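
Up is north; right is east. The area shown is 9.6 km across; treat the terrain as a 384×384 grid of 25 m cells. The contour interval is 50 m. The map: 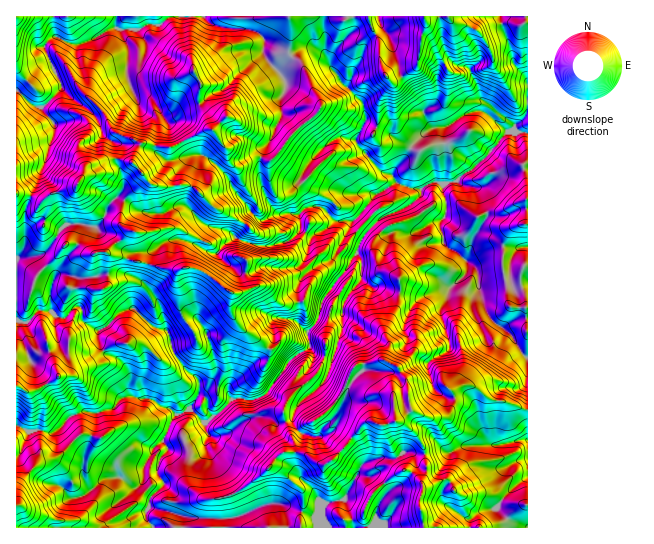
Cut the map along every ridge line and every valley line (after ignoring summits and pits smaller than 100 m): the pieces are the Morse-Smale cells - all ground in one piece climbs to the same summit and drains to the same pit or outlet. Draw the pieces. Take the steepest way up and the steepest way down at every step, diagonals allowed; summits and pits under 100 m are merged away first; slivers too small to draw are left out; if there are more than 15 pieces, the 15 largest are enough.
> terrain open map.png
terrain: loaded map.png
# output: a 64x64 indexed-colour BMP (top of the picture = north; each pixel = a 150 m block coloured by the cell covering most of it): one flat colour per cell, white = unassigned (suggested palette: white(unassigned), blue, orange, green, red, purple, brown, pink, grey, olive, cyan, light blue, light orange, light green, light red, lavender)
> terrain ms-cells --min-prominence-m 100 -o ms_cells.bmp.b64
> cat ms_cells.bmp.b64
<image width="64" height="64" href="data:image/bmp;base64,Qk12CAAAAAAAAHYAAAAoAAAAQAAAAEAAAAABAAQAAAAAAAAIAAATCwAAEwsAABAAAAAAAAAA////ALR3HwAOf/8ALKAsACgn1gC9Z5QAS1aMAMJ34wB/f38AIr28AM++FwDox64AeLv/AIrfmACWmP8A1bDFAFVVVVVVVVVVUiIiIiIiIiIiIiIiIiIt3d3aqqqgAAAAVVVVVVVVVVUiIiIiIiIiIiIiIiIiIi3d3dqqqqAAAABVVVVVVVVVVVIiIiIiIiIiIiIiIiIiLd3d2qqqqqoAAFVVVVVVVVVVUiIiIiIiIiIiIiIiIiIi3d2qqqqqqqAAVVVVVVVVVVVSIiIiIiIiIiIiIiIiIiLd3dqqqqqqqgBVVVVVVVVVVVUiIiIiIiIiIiIiIiIiIt3d2qqqqqqqoFVVVVVVVVVVVSIiIiIiIiIiIiIiIiIt3d3aqqqqqqqqVVVVVVVVVVVVIiIiIiIiIiIiIiIiLd3d3dqqqqqqqqpVVVVVVVVVVVUiIiIiIiIiIiIiIiIiLd3d2qqqqqqqqlVVVVVVVVVVVVIiIiIiIiIiIiIiIiIiIiIrqqqqqqqqVVVVVVVVVVVVUiIiIiIiIiIiIiIiIiIiIiu7u7u7uqpVVVVVVVVVVVVSIiIiIiIiIiIiIiIiIiIiu7u7u7u7u1d3dVVVVVVVVVIiIiIiIiIiIiIiIiIiIiu7u7u7u7u7d3d3VVVVVVVVVSIhIiIiIiIiIiIiIiIiu7u7u7u7u7t3d3d3V3VVVVVVEhEyIiIiIiIiIiIiIiIrIiK7u7u7u3d3d3d3d3VVVRERETMiIiIiIiIiIiIiIiIiIiu7u7sid3d3d3d3d1ERERETMzMzMiIiIiIiIiIiIiIiK7uyIiJ3d3d3d3d3EREREREzMzMzIiIiIiIiIiIiIiIrsiIiInd3d3d3d3cRERERERMzMzMiIiIiIiIiIiIiIiIiIiIid3d3d3d3dxEREREREzMzMzIiIiIiIiIiIiIiIiIiIiJ3d3d3d3dxERERERETMzMzMyIiIiIiIiIiIiIiIiIiInd3d3d3dxERERERERMzMzMzMiIiIiIiIiIiIiIiIiIid3d3d3dxERERERERMzMzMzMzIiIiIiIiIiIiIiIiIih3d3d3dxEREREREREzMzMzMzMyIiIiIiIiIiIiIiIiiHd3d3d3ERERERMxETMzMzMzMyIiIiIiIiIiIiIiIiiId3d3d3EREREREzMTMzMzMzMxEiIiIiIiIiIiIiIiiIgRd3F3EREREREzMzMzMzMzMzERIiIiIiIiIiIiIiiIiBERERcRERERETMzMzMzMzMzMREhEiIiIiIiIiIiKIiIERERERERERERMzMzMzMzMzMxERESIiIiIiIiIiKIiIgRERERERERERMzMzMzMzMzMzEREREiIiIRERIiIoiIiBERERERERERMzMzMzMzMzMzMRERERIRERERERIiiIiIEREREzMRETMzMzMzMzMzMzMzERERERERERERESKIiIgRETMzMzMzMzMzMzMzMRETMTMxERERERERERERKIiIiBETMzMzMzMzMzMzMzMRERERETMxERERERERERGIiIiIEREzMzMzMzMzMzMzMRERERERMzMRERERERERERiIiIgRETMzMzMzMzMzMzMzERERERETMzERERERERERGIiIiBEREzMzMzMzMzMzMzMxERERERMzMREREREREREYiIiIERERMzMzMzMzMzMzMRERERERERMzERERERERERGIiIgRERERERMzMzMzMzERERERERERERERERERERERERiIiBEREREREzMzERMzERERHu7hERERERERERERERERGIiIERERERERMxEREREREREe7hERERERERERERERERGIiIgREREREREREREREREREe7hEREREREREREREREREYiIiBEREREREREREREREREe7uERERERERERERERERERiIiIERERERERERERERERER7u4RERERERERERERERERERiIgRERERERERERERERER7u4RERERERERERERERERERERiBERERERERERERERER7p7hERERERERERERERERERERERERERERERERER7u4R7pmZnxERERERERERERERERERERERERERERERERHu7u7umZmf8REREREREREREREREREREREREREREREWZpme7umZmZn/EREREREREUQRERERERERERERERERZmZmmZme6ZmZmf/xERERERFEREERERERERERERERERFmZmaZmZmZmZmZn/8RERERREREREQRERFEQRERERERFmZmZmmZmZmZmZmf//ERERFEREREREQRFEREERERERFmZmZmZmmZmZmZmZ///xERFEREREREREREREQczBERFmZmZmZmZmaZmZmZn///EREURERERERERERERMzMwRFmZmZmZmZmZmmZmZmZ//EREUREREREREREREREzMzMEWZmZmZmZmZmZmmZmZn/8REURERERERERERERETMzMEWZmZmZmZmZmZmZpmZn/8REURERERERERERERERMzMwWZmZmZmZmZmZmZmaZkP/xEURERERERERERERERAzMwRZmZmZmZmZmZmZmZmkADxERRERERERERERERERADMzBZmZmZmZmZmZmZmZmZgAEERREREREREREREREREAMzMFmBmZmZmZmZmZmZmZmAAREREREREREREREREREQAzMzMAABmZmZmZmZmZmZmYABEREREREREREREREREQADMzMwAAABmZmZmZmZmAAAAAERERERERERERERERERAAMzMzAAAAAZmZmZmZgAAAAAAREREREREREREREREREAA"/>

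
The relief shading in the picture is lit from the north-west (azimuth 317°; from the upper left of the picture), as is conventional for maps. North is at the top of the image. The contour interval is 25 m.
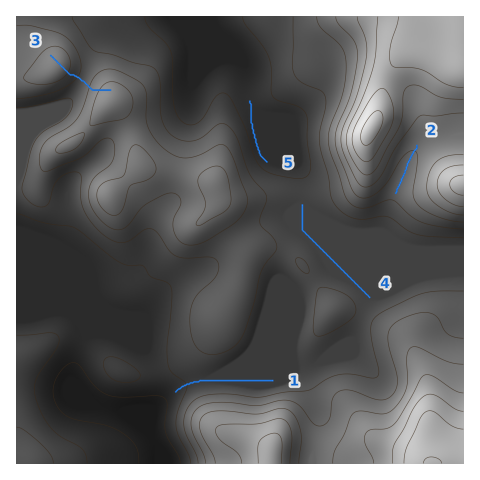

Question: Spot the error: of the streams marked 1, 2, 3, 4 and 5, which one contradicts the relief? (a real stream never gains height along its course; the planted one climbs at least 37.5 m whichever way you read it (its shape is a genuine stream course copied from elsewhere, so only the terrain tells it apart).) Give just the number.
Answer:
3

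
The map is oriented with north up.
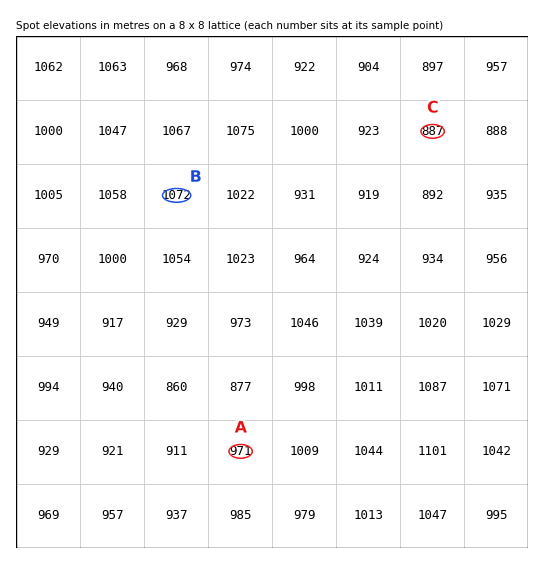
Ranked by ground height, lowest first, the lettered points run C A B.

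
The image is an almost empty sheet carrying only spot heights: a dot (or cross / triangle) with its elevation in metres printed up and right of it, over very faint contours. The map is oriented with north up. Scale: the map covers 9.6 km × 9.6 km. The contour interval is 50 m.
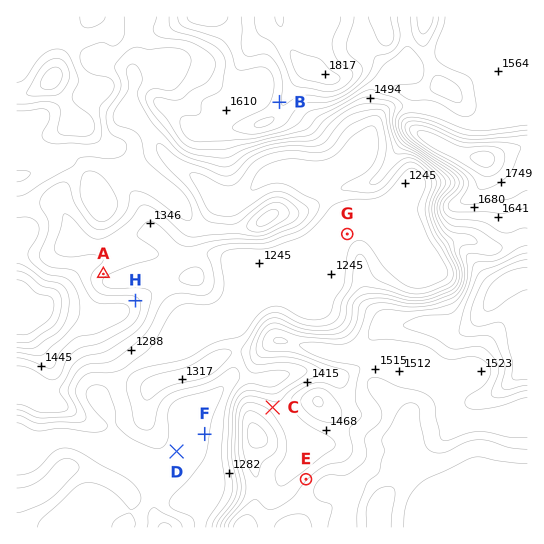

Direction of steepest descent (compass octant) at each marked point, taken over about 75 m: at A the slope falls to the SE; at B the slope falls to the W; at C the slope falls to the NE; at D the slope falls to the SE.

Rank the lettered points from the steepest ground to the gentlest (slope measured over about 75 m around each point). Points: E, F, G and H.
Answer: E H F G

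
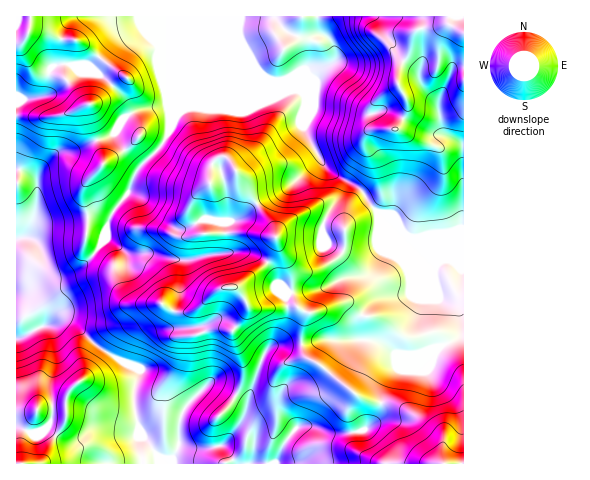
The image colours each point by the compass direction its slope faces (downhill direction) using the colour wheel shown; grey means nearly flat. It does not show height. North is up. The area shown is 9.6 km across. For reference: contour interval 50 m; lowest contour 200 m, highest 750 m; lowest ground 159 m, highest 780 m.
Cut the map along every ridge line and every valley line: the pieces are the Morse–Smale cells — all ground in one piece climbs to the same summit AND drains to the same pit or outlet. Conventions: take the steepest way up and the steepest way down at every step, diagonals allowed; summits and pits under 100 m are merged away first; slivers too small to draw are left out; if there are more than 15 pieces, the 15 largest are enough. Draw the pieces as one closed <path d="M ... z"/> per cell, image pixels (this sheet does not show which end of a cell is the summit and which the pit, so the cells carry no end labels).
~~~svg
<path d="M297 90l-13 2-45 18-49-3-10 5-6 7-12 26-26 27-9 23-18 23-5 23-12 16-12 11-18 8-24-3-14 5-8 1 1 60 22-11 22-8 7 0 10 8 24 22 36 19 2 2-6 19 0 16 4 22 17 25 9 6 9-1 4-7 2-9 0-21 5-12 24-24 7 0 21 11 10 8 0 4 15-47 9-14 6-2 30-1 16-5 41 1-1-24 4-7 9-8 7-4 18-1 9-3 1-15-4-15-16-36-12-14 0 36-9 6-15 1-28-13-3-8 0-11 16-27 6-15-21-16-16-28-5-12 2-29z"/><path d="M463 16l-296 0 0 87 3 22 10-13 10-5 49 3 45-18 13-2 8 7-2 13 1 20 20 36 10 9 24 13 14 19 27 26 11 5 30-4 23 0z"/><path d="M389 222l20 51 0 20-9 3-18 1-7 4-9 8-4 7 1 24-41-1-16 5-30 1-6 2-9 14-12 34-4 21-13 19-11 11 5 3 9 15 229-1 0-228-24-1-30 4-11-5z"/><path d="M166 16l-150 1 1 81 14 1 11-3 6-8 2-19 6-4 12-1 15 3 20 10 19 18 8 13 6 3-12 7-12 17-18 6-23 10-11 0-17 15-6 12 0 23-6 26-5 9-10 3 1 39 7 0 14-5 24 3 22-12 20-23 5-23 18-23 9-23 28-31 6-12 0-12-3-14z"/><path d="M68 320l-7 0-22 8-23 12 0 123 142 1 0-6-16-23-7-22-1-23 6-19-2-2-36-19-24-22z"/><path d="M68 64l-12 1-6 4-2 19-6 8-11 3-15-1 0 70 15 7 5 8 4-14 15-15 5-3 11 0 23-10 18-6 9-13 6-7 9-4-6-3-8-13-19-18-20-10z"/><path d="M211 384l-10 6-17 19-5 12 0 21-2 9-6 8-12-2 0 7 75-1-8-14-5-3 20-23 5-11 0-8z"/><path d="M344 179l-1 11-20 34 0 11 6 11 25 10 11 0 13-7 0-36-10-11-4-9z"/><path d="M18 169l-2 0 1 70 11-4 6-15 3-19-1-21-9-8z"/>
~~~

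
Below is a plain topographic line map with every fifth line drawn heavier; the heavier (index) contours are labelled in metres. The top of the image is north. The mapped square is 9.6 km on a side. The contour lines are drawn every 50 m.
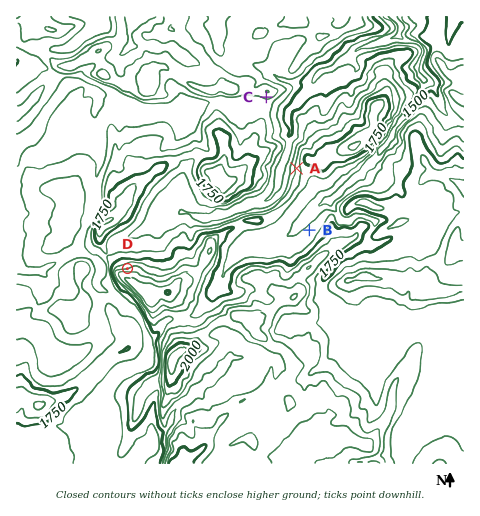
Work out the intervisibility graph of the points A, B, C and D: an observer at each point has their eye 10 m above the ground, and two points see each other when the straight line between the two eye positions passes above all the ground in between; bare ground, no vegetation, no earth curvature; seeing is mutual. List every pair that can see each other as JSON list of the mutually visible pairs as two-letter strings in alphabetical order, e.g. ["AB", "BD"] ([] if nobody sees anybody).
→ ["AC", "AD"]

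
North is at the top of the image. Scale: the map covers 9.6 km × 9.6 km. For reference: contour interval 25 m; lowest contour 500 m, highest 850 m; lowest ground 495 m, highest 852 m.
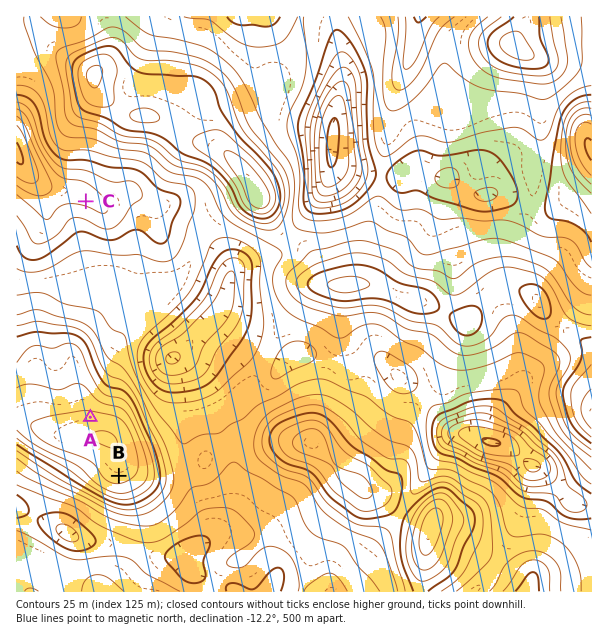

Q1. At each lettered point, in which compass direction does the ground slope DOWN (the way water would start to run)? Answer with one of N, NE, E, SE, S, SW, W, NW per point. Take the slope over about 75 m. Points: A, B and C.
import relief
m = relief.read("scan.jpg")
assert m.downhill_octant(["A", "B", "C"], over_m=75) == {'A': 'N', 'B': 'S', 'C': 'N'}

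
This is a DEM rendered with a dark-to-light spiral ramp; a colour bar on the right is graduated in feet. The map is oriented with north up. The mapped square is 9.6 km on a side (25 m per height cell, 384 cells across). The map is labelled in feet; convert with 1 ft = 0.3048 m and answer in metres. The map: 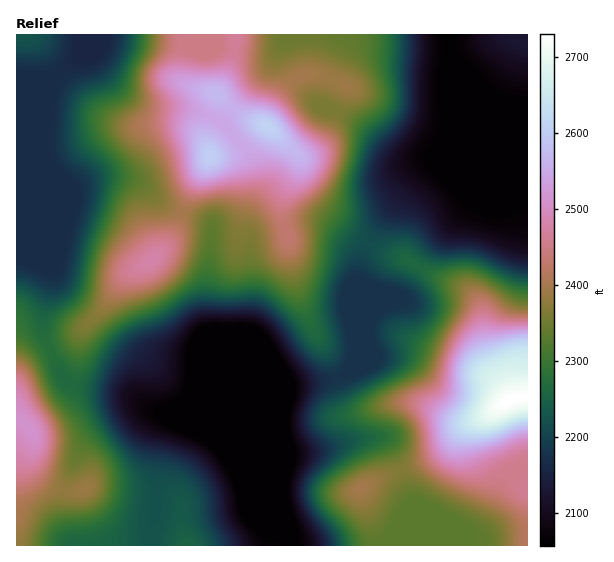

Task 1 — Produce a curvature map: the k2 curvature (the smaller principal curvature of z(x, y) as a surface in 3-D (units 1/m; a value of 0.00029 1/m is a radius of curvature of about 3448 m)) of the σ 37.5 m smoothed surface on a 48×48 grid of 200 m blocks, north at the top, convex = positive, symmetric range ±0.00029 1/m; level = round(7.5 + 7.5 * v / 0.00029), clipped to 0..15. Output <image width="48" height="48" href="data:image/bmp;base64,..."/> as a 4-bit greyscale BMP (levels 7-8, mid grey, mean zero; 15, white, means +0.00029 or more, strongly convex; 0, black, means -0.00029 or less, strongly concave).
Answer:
<image width="48" height="48" href="data:image/bmp;base64,Qk32BAAAAAAAAHYAAAAoAAAAMAAAADAAAAABAAQAAAAAAIAEAAATCwAAEwsAABAAAAAAAAAAAAAAABEREQAiIiIAMzMzAERERABVVVUAZmZmAHd3dwCIiIgAmZmZAKqqqgC7u7sAzMzMAN3d3QDu7u4A////AFVUREVnd2Z5mph2RXYzIiNFd3d3d3ZVeIdURERWd2Z3d3d0FncCNEVmV3d3d3RVZodUVlVFZmZ3ZlVQd3QDZ2d3ZXd3dEVVVWZlaJdUVmZ4h3Yzd3AWqod3dXd0NFVmd2ZmaKuFVmZ4mZcGd3BJu7qYdlU0RWd3iXdkR6uVRWZ4mZcHd3BZqqqYdmVEZ3d2eYhjJYmWRWeImYQHd3A2iZmYdlRGd3ZmZ3iEAnmWRWeImHBnd3ICI1eIdkNYh2VEVViWEWiXRWiIhyN3d3UBABJGZTNZl1MiNFioImeGVWd2UCd3d3IkMhABIiNoh1VCIlm5I2d2VVUwBXd3d3BXh1MgABNpmHiGQninJXdlRUI2d3d3d3BqunZlQyNYqYiZY4eFJXZkRER3d3d3d3BayWZ4dVVWd3iZdIZiFWVURFVFd3h3d3EXiGV4h3h1VFeZhpdQFVVURWeDd3d3d3UDNDNXiIljE0RomKgwNWZURniFV3d3d3ITMyACRmUxN5dmZ5cQNWdkVoiFR3d3d3BERDYgARMza8qIZnUARmdlVnd1R3d3dwJnd0R2ASNEeqqIiFQBaHZURVVVJ3d3dQaJmGN0RlQ0eId4mVQTipdUMzNEB3d3cDeJmVNyeHU0eIdWimYjipdmVERVMAAAAVZ3iBVziHU0Z3dCV4YzaHZ3Z3ZmQzRENGZmZgd1NmQ0RFZSI6dDRVVnZ4d2RGiFNHd2VQd3YzIiI1eFNKhUM0Vnd4h1RHmWNHiHZQd3diJFVmiXRHZUMleIiJmWM2iXRXd3dQZzEUVWeZmWVFQ0MliamZqnMlinRod3hTI1d3ZVeql1VEV3IkiamJmYQUiXRpiIhURWiIdDWIdURHd3IkeIiJmZUTiGRpqYdUVVeahSNFQzRIh3QjeHeJmZYSeGNpqpZFVVaJhjIzM0VXd3YjZ3d3h3YiZ2RneHRWVEV3dlRERFZnd3cjV3d2ZUQyVmRmREV4ZUVVZmVVVWd3d3czR4h2QzIiNWV3UzRodVVVZ3ZmZ3d4d3dTRoh1QzMyJFVodlRFZVV3d3ZXd3d3d3dURWZUQ0Z2NVRHd4ZEM0Z4h2V3d3d3d3VVRERFRGmpZnZFaJl1MjVndlZ3d4d3h1VmVERWVGrLdndlabuoUzRVZXd3d3d3d0Z3ZmZmVFi8hVVWeLqZZERFZnd3d3d3d0Z3Z4h1VWaKczRnZ4iIY0VEVXd3d3d3dzV3d5qFV3d3MTeYdVVVQ0ZURVd3d3d3dzV4h4mFV4hjNHm7hSIzNGh1NFd3d3d3dzR5h3hlZmQzVVi6YQAzRpmWNEd3h3d3dzRoh2QyM0VodDV0EBRGiaqnM0d3d3dnd0VWdkIkZ3eKpiMyEkV4qqqnQzd3dlZnd2VFVTJayod5p0I0Rnd4mph2Qzd3Znd0RFVUVDR7y4ZmVVM1eIh3h2VWVDd2V3d2ZmVVRDNWZUEANFU0eIh2ZWZ3VDdlZ3eIiHZXczNDMzV2NXY0VmZmZniIVEVXeIiImYZHdDRVZ3d3SJdEZVVmd3d3ZEVniIiA=="/>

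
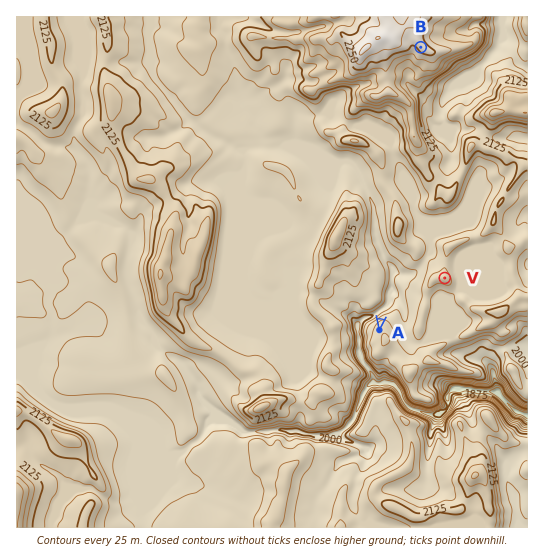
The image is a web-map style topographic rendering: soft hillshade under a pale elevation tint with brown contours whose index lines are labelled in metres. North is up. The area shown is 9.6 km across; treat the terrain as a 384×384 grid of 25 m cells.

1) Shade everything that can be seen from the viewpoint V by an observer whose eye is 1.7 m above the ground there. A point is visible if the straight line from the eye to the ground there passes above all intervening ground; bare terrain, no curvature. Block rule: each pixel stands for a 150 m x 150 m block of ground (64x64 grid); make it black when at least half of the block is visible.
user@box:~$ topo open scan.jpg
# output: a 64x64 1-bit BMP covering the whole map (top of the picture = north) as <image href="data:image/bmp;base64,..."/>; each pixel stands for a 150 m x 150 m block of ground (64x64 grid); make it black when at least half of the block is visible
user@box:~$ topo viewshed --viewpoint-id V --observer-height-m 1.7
<image width="64" height="64" href="data:image/bmp;base64,Qk0+AgAAAAAAAD4AAAAoAAAAQAAAAEAAAAABAAEAAAAAAAACAAATCwAAEwsAAAIAAAAAAAAA////AAAAAADAAAAB/IAAAMAAAAD8gGAAwAAAAPyB/wDgQAAAfod+AOAAAAB/gAgA4AAAAD/AAACAIAAAP4IHgABgAAB/gM/hAGAAAP4Az+AAwAAAfgBA4AHAAAAPAEDhA4AAAAAAQMYPAAAAAAAAzBgAAAABAIHY8AAAAEAAAHDAAAADwEAAIAAAAAPBgAAAAAAAA4MAAAAAAAADgAAAAAAAAAeAgEAAAAAAHwGA5gAAAAA4AYH4AAAAAfABgbgAAAAD4ADDHgAAAAeAAMMfgAAAD4ABx7/gAAAfwAOHn4AAAD/wB8gZ+AAANwAHiBH+AAAmAAO4AP4AAD8AA7gA/gAAMwADvAD8AAAjAAN8BfwAACMAAf3n/AAAEQAB/f/8AAARAAD5+fgAABEAAPnweAAAEAAA8PgwAAAAAABw+DAAAAAAACD4EAAAAAAAAM4YAAAAAAAAxhAAAAAAAADBDAAAAAAAA9EcAAAAAAAH8J4AAAAAAAfgngAAAAAAD/D4AAAAAAA6YOAAAAAAACJAAAAAAAAABgAAAAAAAAAGABAAAAAAAA8APwAAAAAAPwAAAAAAAAAfAAAAAAAACAAAAAAAAAABgAAAAAAAAABgOAAAAAAAADA8AAAAAAAAPH4AAAAAAAAf/4AAAAAABg9gQAAAAAAAAMAAAAAAAAAAQAAAAAAAAAAAAA=="/>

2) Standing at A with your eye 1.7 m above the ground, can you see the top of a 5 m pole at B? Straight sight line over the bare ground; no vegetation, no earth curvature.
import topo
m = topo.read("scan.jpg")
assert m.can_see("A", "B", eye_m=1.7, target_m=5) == True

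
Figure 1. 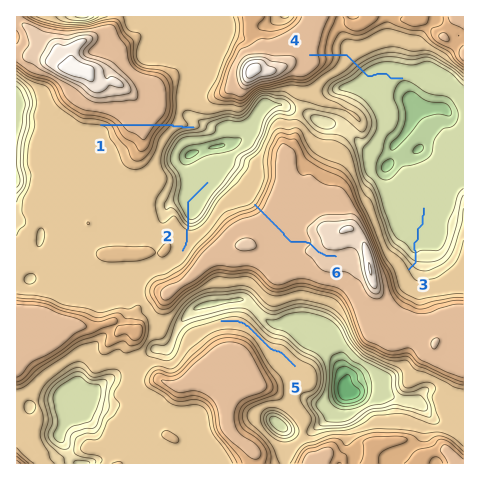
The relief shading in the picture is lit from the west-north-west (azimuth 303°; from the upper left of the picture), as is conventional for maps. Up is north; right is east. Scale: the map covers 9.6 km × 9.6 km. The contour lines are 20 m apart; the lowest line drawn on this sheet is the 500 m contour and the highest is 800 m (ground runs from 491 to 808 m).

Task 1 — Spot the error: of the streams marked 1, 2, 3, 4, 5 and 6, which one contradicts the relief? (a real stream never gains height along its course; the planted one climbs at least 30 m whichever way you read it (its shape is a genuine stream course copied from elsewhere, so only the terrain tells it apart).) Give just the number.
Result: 1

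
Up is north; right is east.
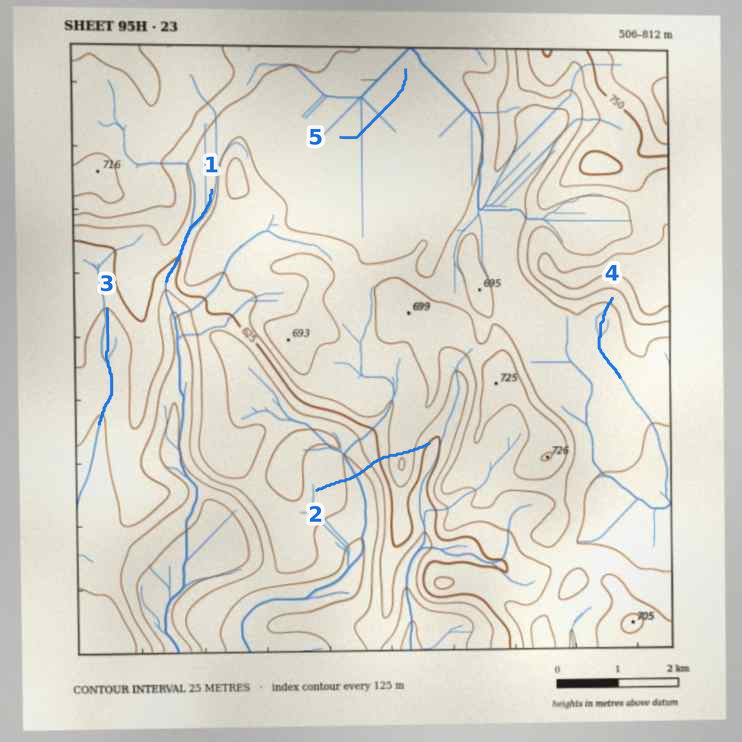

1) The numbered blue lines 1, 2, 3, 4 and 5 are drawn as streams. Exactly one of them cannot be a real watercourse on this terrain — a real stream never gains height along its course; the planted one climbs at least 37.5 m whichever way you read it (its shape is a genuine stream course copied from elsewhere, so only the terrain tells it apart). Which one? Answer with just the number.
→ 2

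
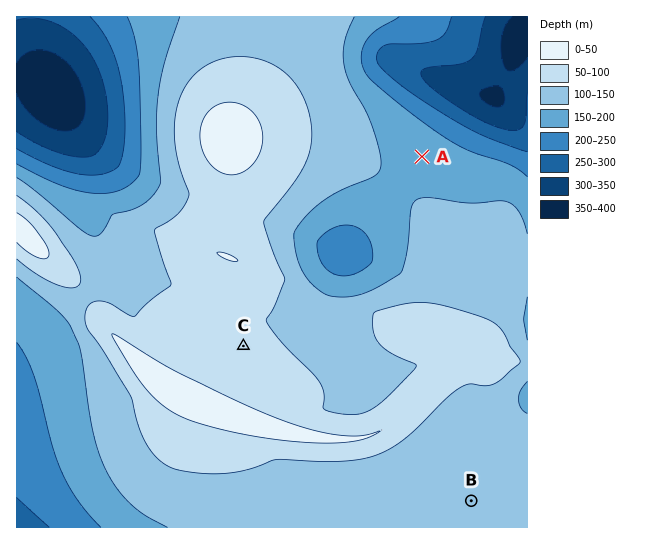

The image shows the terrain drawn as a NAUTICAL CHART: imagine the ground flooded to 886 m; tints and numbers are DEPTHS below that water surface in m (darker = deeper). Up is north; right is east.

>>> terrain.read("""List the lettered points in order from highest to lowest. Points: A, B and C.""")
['C', 'B', 'A']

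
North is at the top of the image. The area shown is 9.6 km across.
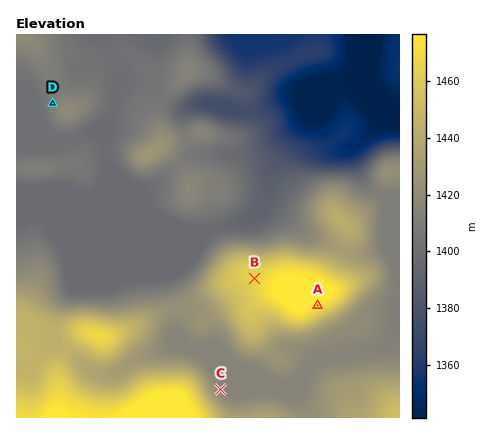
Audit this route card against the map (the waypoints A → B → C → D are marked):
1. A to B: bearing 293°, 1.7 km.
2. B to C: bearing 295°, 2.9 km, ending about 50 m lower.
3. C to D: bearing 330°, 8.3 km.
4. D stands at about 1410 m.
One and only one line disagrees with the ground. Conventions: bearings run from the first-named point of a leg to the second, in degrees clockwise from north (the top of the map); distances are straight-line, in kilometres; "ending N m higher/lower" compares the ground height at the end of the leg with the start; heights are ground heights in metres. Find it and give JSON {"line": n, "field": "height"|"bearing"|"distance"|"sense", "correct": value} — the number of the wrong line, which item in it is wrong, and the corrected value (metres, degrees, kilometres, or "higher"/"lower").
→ {"line": 2, "field": "bearing", "correct": 197}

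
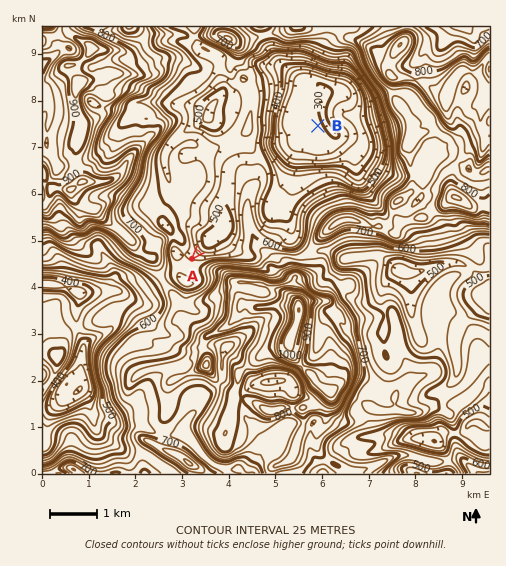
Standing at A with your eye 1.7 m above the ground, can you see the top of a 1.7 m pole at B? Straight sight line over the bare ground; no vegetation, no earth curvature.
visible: false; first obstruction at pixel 231 217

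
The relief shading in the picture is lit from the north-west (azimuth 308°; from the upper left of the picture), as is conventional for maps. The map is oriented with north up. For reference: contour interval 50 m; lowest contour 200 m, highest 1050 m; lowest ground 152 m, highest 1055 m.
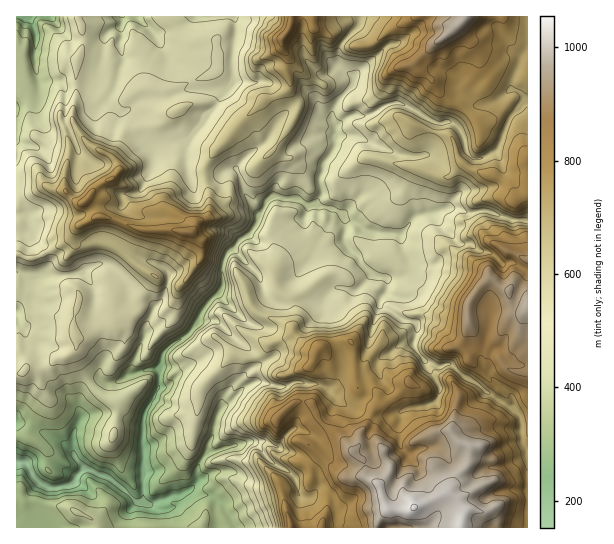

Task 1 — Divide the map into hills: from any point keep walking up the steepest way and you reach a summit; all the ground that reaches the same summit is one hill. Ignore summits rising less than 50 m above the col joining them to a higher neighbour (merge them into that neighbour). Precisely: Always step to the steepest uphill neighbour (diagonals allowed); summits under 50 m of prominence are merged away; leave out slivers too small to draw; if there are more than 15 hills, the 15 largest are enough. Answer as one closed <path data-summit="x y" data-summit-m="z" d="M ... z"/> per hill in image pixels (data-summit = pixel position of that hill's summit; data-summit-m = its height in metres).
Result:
<path data-summit="414 507" data-summit-m="1055" d="M339 67l-18 12-5 12 2 14-4-4-11 0-10 4-16 17-9 17-22 17-9 10-1 3 8 24 15 21 0 5-7 12-11 8-14 15-4 9 0 23-4 7 4 6 14 13 22-12 6-7 6 8 12 4 15-5 24 1 3-2-1 3 8 13 4 24 8 16-3 19-4 8-10 7-9-5-25-1-4 2-5-18-9-10-4 0-20 12 4-4-3-12-38-33-15 0-12 15-20 13-6 9 0 8-3 4-12 0-12 4-2-7 12-27 4-18-19-16-1-19-4-7-18-15-12 1-12 8-7 2-34 1 8-13-1-8-12-16-9-22-2-2-9 0 1 313 32 0-4-8-8-3-2-10 0-13 4-9 12 3 18-3 6-4 8-13 26 9 26 24 11 3 7 0 21-9 7 0 9-6 9 6 14 1 10 7 2 7 6 5 24-16 27-10 16 2 3 6 9 0 8-8 4 0 8 4 5 8 2 9 1 18 190-1 0-78-5-6-2-5-1-21-7-9-27-16-12-11-9-4-15-13-12 3-11-4-8-9-6-11 4-18-4-4-12-2-21-14 0-6 7-8 1-10-3-3 9 1 8-3 7-11 0-7-5-8-4-15-33-4-20-11-12-11-19-4 5-10-1-18 3-4 1-11 11-15 1-20-4-6 0-8 4-10 16-17 3-7-1-3z"/><path data-summit="189 231" data-summit-m="883" d="M121 25l-10 4-6 6-6 36-3 7-6 6-24 3-7-6-20-1 0 13-23 12 0 109 11 3 9 22 12 16 1 8-8 13 34-1 7-2 12-8 12-1 18 15 4 7 1 19 19 16-4 18-12 27 1 7 4 0 9-4 12 0 7-19 22-15 9-10 9-19 16-16 2-27 4-9 14-15 11-8 7-12 0-5-15-21-5-20-4-5-5 0-9 5-30 3-4-9 0-21-2-5-34 3-7-6-6-21-8-6-11 0-11-10 0-6 8-12 7-21 0-8-3-5z"/><path data-summit="465 17" data-summit-m="992" d="M527 16l-166 0-4 11-16 16-4 11 0 11 17 11 1 3-3 7-12 12-7 11-1 12 4 6 0 8 19 1 43 19 24 1 4-1 5-6 5-26 13-2 11 9 5 19 6 8 10 2 13-7 7-11 8-23 19-19z"/><path data-summit="527 307" data-summit-m="987" d="M458 208l-12 0-12 5-9 0-13 6-12 16 4 15 5 8-1 11-6 7-15 3 0 12-6 6-1 8 21 14 12 2 4 4-4 18 6 11 8 9 11 4 12-3 15 13 9 4 12 11 27 16 7 9 1 21 2 5 4 5 1-227-17-1-24-9-18 2z"/><path data-summit="527 158" data-summit-m="842" d="M527 100l-18 18-12 31-16 10-7 0-6-5-8-24-11-9-13 2-5 26-5 6-4 1-24-1-43-19-18 0-2 2 0 9-11 15-1 11-3 4 1 18-5 10 19 4 12 11 20 11 28 4 6 0 13-18 11-4 9 0 12-5 12 0 11 5 18-2 24 9 16 0z"/><path data-summit="283 37" data-summit-m="887" d="M359 16l-125 0 2 18-4 19 0 30-9 10-7 13-31 36 3 31 6 3 11-3 16 0 9-5 7 0 9-12 22-17 9-17 16-17 10-4 11 0 3 3 0-17 6-10 16-11 0-17 2-6 16-16 3-5z"/><path data-summit="321 347" data-summit-m="849" d="M265 293l-6 7-21 12-20-19-13 13-6 13 18 2 26 23 10 11 2 10-2 3 18-11 4 0 9 10 5 18 4-2 25 1 9 5 7-4 9-15 1-15-8-16-4-24-8-14-26-1-15 5-12-4z"/><path data-summit="77 513" data-summit-m="406" d="M86 468l-3 1-8 12-6 4-18 3-12-3-4 9 1 19 1 4 6 2 7 9 186-1-13-24-10-7-14-1-9-6-9 6-7 0-21 9-15-1-29-26z"/><path data-summit="290 527" data-summit-m="878" d="M322 489l-4 0-8 8-9 0-3-6-16-2-21 7-32 19 8 13 100 0 0-18-2-9-5-8z"/>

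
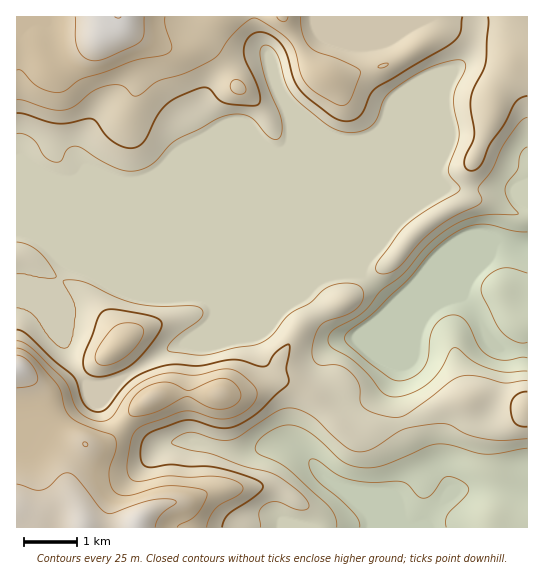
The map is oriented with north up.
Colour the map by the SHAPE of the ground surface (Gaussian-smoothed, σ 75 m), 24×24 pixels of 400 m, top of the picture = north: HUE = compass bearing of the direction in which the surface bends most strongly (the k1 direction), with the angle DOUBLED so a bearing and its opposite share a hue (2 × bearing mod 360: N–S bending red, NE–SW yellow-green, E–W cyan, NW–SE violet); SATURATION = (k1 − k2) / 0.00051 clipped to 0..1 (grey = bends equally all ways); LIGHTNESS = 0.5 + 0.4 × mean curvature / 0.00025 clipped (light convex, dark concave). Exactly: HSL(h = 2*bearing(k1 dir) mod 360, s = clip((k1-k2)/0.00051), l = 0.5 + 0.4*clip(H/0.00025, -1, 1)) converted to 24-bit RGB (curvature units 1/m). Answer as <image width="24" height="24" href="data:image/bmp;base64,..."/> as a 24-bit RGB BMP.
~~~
<image width="24" height="24" href="data:image/bmp;base64,Qk32BgAAAAAAADYAAAAoAAAAGAAAABgAAAABABgAAAAAAMAGAAATCwAAEwsAAAAAAAAAAAAAd4+WbWaQaKudj8SsHlPf4sbq5FWpkTg3wM1LUk8zTH0veIBBZi43aM81j+HBbUvCd1OOf3+AiXFzZYOHbX+ei4ikqpeecHqhh3qfhGCcgLiEjKZtLYZbL5qN3aDm2Mz24q751ZX7pqv0PU3ked73v/jzpSaTdiRAgXhUfHpcjIBudJF0V3dnd4lSp5lTfXZfgWhlbWyBsaZyn3RMfaRHD2U2M4I6n6BWl1aoicjdrV3jsmTkzJVlchwkUw4nmUgllKFAS44/QZBCeohkfVd1jpRogqRnZ4NqfHtxa31xn15nxLOVwaKRP4VHETMXc4MnbmohZkcCXF0HVmQcg1MraiA/fDRmps6xoqzGmIK0oZxjU2U/ZV8/nJlCn4AxZmIjfX99cImDb+DEmbzw/03R7AYdSUkaMUkRNyAOtZsWibkkLmAmXFo6bztwe821i8q0jYOlkXqytnm+hV63bIS9hqfJpHjb2pXefYFmhLJnLvo2JwwWegaM/8zs4MLsVkbWR0TbzOTkucTaVXvGN06IWbK6cs6edYttYK6LWm3Hp3LayYTZnnWzaKlrNlqE2rvWSbtEo/TNsjXcWxVLAUIgMves+dD7tqX/gZD/4drxvbror1jtclvSdMPMhWKigrKAcdWyMV13S1R2tWWsxZ3Mt7DaWJXxn87d0vn4N5DpVQBS/0a41eg6ADMFEF4Ay5VCM3WIxpN22E2HqC2RuZxvUY9qVpS9w+nbqSWgaCk8M1c6Zm9HqtNZS8lQczc/ipEr/7VONAMbJBxOW4XA99Tm6a7gEXU4JUcMXmMhQWATg38dPS2S55CkvcFYFYwQWE4Mbic/gH19W2Z/VYuTvt6LgGA6WCAknpQpyksUfEJqTF18Q5R1iNKI4dDv2Z/8hljcSaekdYCCf4B9VXxjLbRm8q/F5gZadoMLA04VcIF3c3uBQ6eXyMGMjDGBmlaYmbeyiWlXgH1/Xl2AUM6IRdksaU4SeEYXpk0xuE55fXKEgIB/f4B/T4VcbZIy04ft8dT3fmDzDFQzb4F2X4VlkJNKjjyHibF8bJZ0gH1lbpF0Z6epn6dHfVNGgHt3gH9/f4B+gH9+gH9/gIB/gIB/f4B/coF5NZA3tpAy+SWR6lRRAFEncoF9fn+AQHidwbGugXajhrTHV2qvfmhngHx7gH9/gIB/gIB/gIB/gIB/gIB/gIB/gIB/gIB/f4B/f4B/gIB9UG2X/Mrn8VxdBTomeYB7aoJ2ZZtFipBqmGJKg2VvgH9/gIB/f4CAgIB/gIB/gIB/gIB/gIB/f4B/gIB/gH9/gH9/gH9/gH9/eoB+LpOJ/8zf4BSnAzAIWXM4gGQ0elsZgH9/gH9/f4B/gIB/gIB/gIB/gIB/gIB/gIB/gIB/gIB/gH9/gH9/gH9/gH9/f3+Af3+AaoJ4J6tI/8z275D/EJqyHuLGl7zjgH9/gH9/gIB/f4B/gH9/gIB/f4B/f4B/gIB/gIB/gH9/gH9/gH9/gH9/gH9/f3+Af3+Af4B/doB3PYE82jxo7n3qWaLEY1N7gHx9hXBocY1sf3FuhFxLh5BEU4ZUfoB/f4B/gH9/gH9/gH9/gH9/gH9/gIB/f3+Af3+Af3+Af4B/dG6DyiWz6+NzN4hiUnaHe2V+mpl4hGthgEpml3FvpbKKV599UHtmfIB7f4B/gH9/gXd2e4Ztf3+AgH9/gIB+f4B/f4B/gIB/d32AJFSW+drSqohNNl5jYFBBlnw2b4FBUHuJopOlrLmXcnaRX1uOXo5SXX9Zf3Juqjw0R8qYgHh+fCQjoJkVJpUrc4J/f3+Af3+ALDNh3adZ46SMKEJmVkt5oaeAfbd9LI2FapyFvZyDinFqV29mjV58th84cW8Tav+RXiqZXQwmxo5AxubHZLanOml4f4B/fn6ARTGHqLOS48WwYCuWUlfCoLK4t5qifElvL287r65jpGZ4hWZoSHR1R0rQ1/TxNJbnPQBEzHCfrePCnciXsT9kJWIWMXY4e4B9MGGSsJOjz5KFrkm0VWOdkaqivUigx2iDWZVmQn0+jHFao4WZaYmZJb1xpuRZZhZvLgZU0/XVwODlnHTQuWrr98b6G89HFlsSH1YrTH0/wnpop4WdYoCbbmeRi0Wizq25xZHGc6K4YMDQdom5qIG6rapnlqM1KAsfG4oPf/9+dFItdUo0a3pGYp06+LDzyJntQIvEJ4WOkq58o5qGb4Vya1t7WVd9t66DrYmWpceZUmyAaF9tjlx1uYiOwVzOUADezP/ZH6aBfWR9gH9/f4B/eYB6UIVHv3FMsGihP1CDkJ9gn6Bm"/>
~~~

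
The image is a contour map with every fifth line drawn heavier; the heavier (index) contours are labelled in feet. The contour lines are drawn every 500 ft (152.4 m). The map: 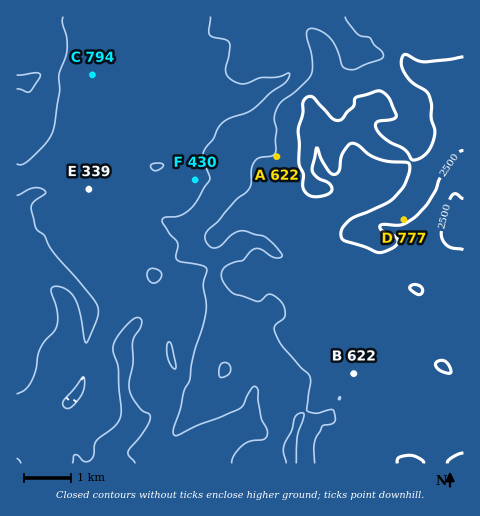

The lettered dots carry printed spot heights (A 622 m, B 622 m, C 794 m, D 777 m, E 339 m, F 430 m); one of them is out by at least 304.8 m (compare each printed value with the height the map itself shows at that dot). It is C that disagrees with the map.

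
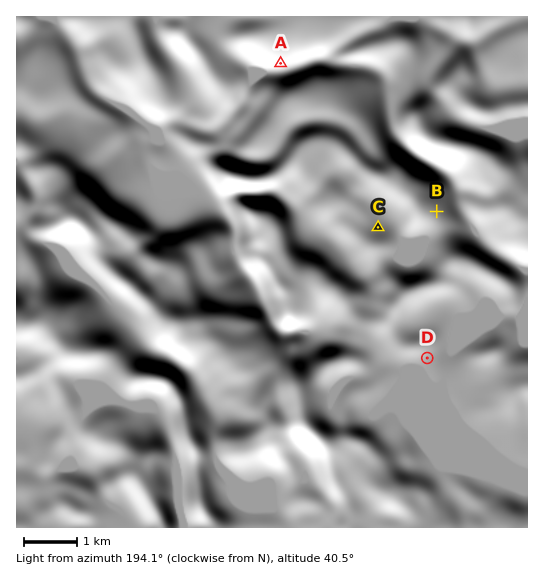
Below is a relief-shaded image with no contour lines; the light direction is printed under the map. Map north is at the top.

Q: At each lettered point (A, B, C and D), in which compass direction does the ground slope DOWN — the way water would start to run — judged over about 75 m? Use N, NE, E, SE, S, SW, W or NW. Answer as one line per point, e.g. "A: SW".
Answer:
A: S
B: E
C: N
D: S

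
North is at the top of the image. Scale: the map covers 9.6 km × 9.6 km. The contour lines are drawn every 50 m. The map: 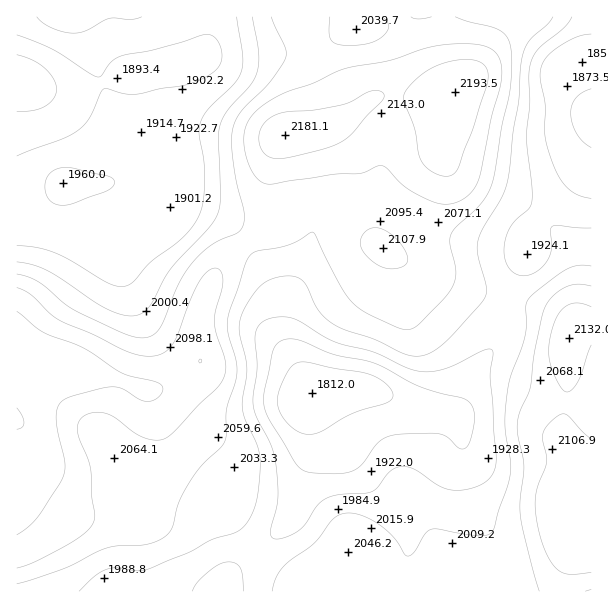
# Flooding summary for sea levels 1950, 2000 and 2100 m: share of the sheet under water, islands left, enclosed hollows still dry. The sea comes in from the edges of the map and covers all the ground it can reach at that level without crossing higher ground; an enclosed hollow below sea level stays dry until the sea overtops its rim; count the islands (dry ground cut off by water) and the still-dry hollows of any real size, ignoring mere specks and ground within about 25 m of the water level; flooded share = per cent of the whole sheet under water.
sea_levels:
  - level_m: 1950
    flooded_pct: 18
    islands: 0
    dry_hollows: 1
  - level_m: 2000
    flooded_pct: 43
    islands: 0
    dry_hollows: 0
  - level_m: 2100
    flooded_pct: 79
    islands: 1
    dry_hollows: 0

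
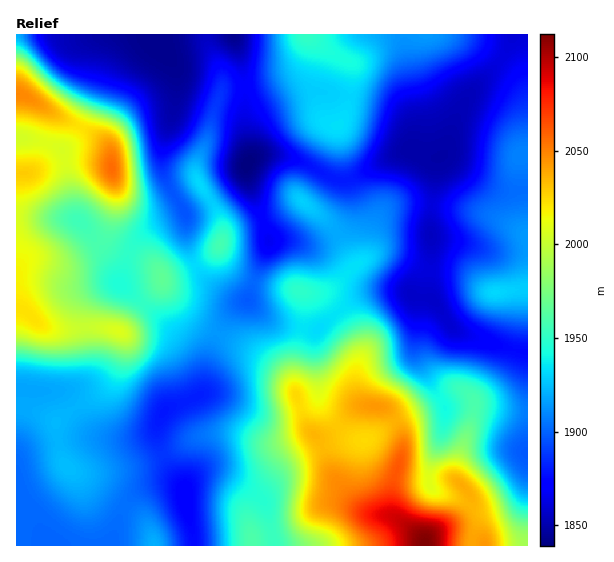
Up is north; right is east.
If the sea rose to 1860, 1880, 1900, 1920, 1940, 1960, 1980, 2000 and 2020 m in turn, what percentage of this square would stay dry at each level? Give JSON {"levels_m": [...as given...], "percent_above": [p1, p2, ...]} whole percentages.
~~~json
{"levels_m": [1860, 1880, 1900, 1920, 1940, 1960, 1980, 2000, 2020], "percent_above": [91, 81, 68, 48, 35, 26, 21, 17, 11]}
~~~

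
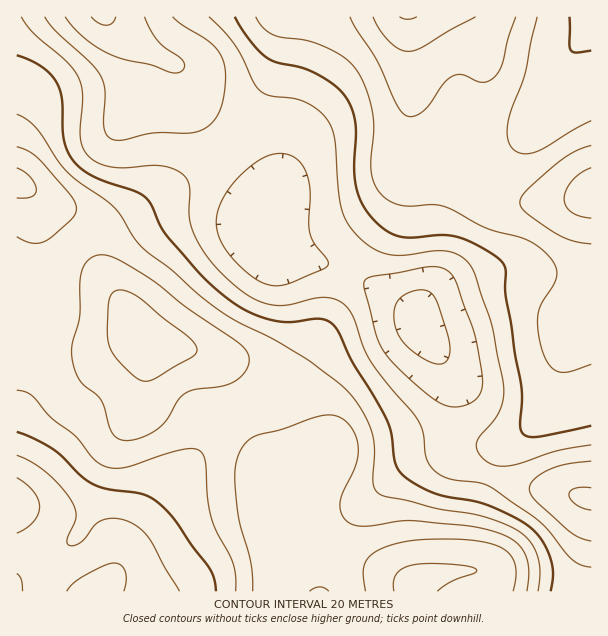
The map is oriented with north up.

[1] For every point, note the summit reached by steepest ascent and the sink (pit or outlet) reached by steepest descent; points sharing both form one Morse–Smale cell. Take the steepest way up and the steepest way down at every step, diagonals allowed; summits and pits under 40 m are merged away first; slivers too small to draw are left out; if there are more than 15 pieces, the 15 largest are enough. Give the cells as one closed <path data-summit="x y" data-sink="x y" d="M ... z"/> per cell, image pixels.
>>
<path data-summit="143 342" data-sink="104 17" d="M107 16l-91 1 1 307 18-2 45 18 16 2 24-5 15 0 14 9 31 2 24 6 12 6 10 9 18 35 4 2 40-20 19-17 9-13 13-13 13-7 50-14 26-1-2-4-14-13-37-24-24-12-14-4-43-8-14-8-12-17 0-7 8-26 0-9-10-24-63-63-11-18-6-18-47-29z"/><path data-summit="408 17" data-sink="104 17" d="M591 16l-483 1 21 20 44 25 3 4 6 18 11 18 63 63 10 24 0 9-8 26 0 7 12 17 14 8 43 8 14 4 24 12 33 21 10 7 9 11 4-14 15-27 3-12 0-60 3-9 7-9 12-8 55-36 20-21 17-28 13-36 24-30z"/><path data-summit="414 582" data-sink="104 17" d="M416 320l-14 0-25 5-27 7-17 8-17 16-9 13-13 13-13 9-35 16 14 39 8 13 8 9 12 6 9 0 9-6-12 14-6 16-5 29 0 18-11 46 319 1 1-92-22-7-57-9-48-16-14-9-3-9 2-28 2-14-1-30-11-22z"/><path data-summit="591 194" data-sink="104 17" d="M591 26l-25 33-13 36-17 28-20 21-55 36-12 8-7 9-3 9 0 60-3 12-18 34 0 11 22 33 12 28 0 24-4 29 0 13 3 9 14 9 48 16 42 6 33 9 4-1z"/><path data-summit="143 342" data-sink="17 504" d="M35 322l-15 0-4 2 0 194 32 52 17 18 7 4 24 0 19-20 15-35 28-40 35-36 21-33 10-10 22-13-20-36-10-9-12-6-24-6-31-2-14-9-15 0-24 5-16-2z"/><path data-summit="414 582" data-sink="17 504" d="M245 406l-21 12-10 10-21 33-35 36-28 40-15 35-17 20 174-1 11-46 0-18 5-29 6-16 7-9-17-1-16-13z"/><path data-summit="414 582" data-sink="17 504" d="M17 518l-1 73 55 1-23-22z"/>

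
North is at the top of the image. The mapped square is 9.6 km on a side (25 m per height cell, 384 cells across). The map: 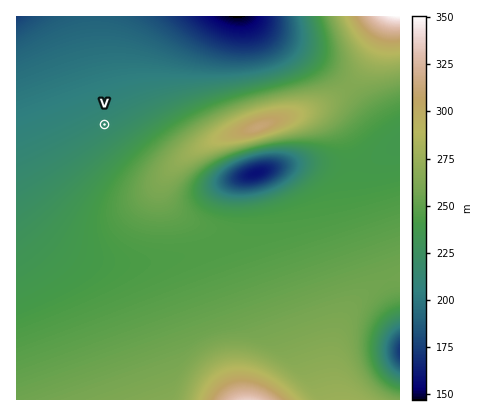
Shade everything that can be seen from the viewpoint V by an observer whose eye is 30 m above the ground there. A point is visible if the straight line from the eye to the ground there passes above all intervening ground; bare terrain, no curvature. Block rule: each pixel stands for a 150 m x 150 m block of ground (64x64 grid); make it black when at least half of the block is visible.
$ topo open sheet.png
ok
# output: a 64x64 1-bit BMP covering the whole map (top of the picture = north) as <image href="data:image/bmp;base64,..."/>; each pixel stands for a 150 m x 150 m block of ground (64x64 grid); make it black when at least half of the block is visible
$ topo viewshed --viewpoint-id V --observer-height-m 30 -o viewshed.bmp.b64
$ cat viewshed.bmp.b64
<image width="64" height="64" href="data:image/bmp;base64,Qk0+AgAAAAAAAD4AAAAoAAAAQAAAAEAAAAABAAEAAAAAAAACAAATCwAAEwsAAAIAAAAAAAAA////AAAAAAD///////gAAP//////8AAA///////gAAD//////8AAAP///+//AAAA////w/wAAAD///+AAAAAAP///wAAAAAA////AAAAAAD///4AAAAAAP///AAAAAAA///4AAAAAAD///gAAAAAAP//8AAAAAAA///gAAAAAAD//8AAAAAAAP//wAAAAAAA//+AAAAAAAD//wAAAAAAAP//AAAAAAAA//4AAAAAAAD//gAAAAAAAP/8AAAAAAAA//wAAAAAAAD//AAAAAAAAP/8AAAAAAAA//wAAAAAAAD//AAAAAAAAP/8AAAAAAAA//wAAAAAAAD//gAAAAAAAP//AAAAAAAA///AAAAAAAD//+AAAAAAAP//+AAAAAAA///8AAAAAAD///4AAAAAAP///wAAAAAA////gAAAAAD////AAAAAAP////AAAAAA/////AAAAAD/////AAAAAP/////AAAAA//////wAAAD//////gAAAP//////AAAA//////+AAAD//////8AAAP//////4AAA///////gAAD///////gAAP///////+AA/////gD//8D////4AD//+P////AAH//8////4AAf//7////gAB///v///8AAH///////gAAf//////+AAB///3///4AAP///P///AAA///8f//8AAH///w=="/>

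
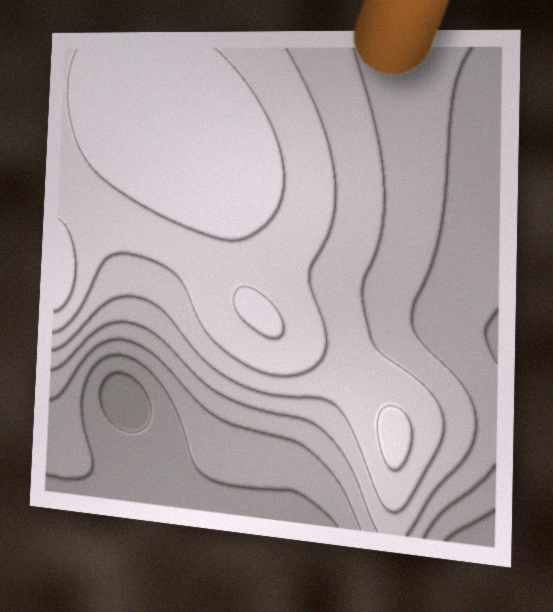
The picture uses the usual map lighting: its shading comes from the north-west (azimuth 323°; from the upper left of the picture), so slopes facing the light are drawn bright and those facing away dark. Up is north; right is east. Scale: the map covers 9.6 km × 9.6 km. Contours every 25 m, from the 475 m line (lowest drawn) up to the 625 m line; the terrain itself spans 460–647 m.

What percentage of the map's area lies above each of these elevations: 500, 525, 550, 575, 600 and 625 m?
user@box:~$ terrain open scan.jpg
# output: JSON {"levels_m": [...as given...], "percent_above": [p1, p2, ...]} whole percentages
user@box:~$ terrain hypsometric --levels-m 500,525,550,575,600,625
{"levels_m": [500, 525, 550, 575, 600, 625], "percent_above": [91, 82, 69, 53, 37, 18]}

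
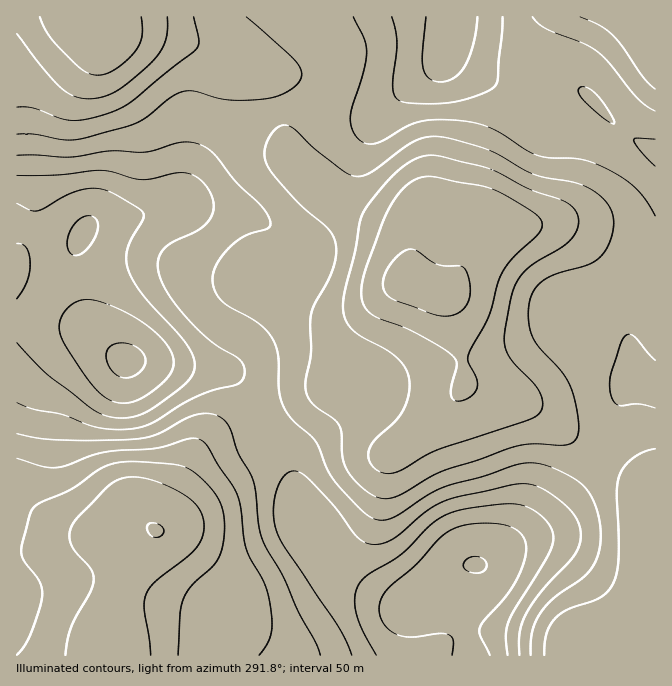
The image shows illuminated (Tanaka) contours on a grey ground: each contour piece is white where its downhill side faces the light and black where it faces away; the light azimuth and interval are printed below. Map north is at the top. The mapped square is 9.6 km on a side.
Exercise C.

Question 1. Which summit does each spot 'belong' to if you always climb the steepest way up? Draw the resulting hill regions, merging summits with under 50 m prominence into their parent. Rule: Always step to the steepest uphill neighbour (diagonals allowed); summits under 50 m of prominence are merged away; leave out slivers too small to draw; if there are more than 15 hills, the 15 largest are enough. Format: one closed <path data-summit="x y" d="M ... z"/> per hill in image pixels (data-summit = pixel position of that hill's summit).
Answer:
<path data-summit="407 283" d="M447 51l-4 9-15 14-18 12-33 28-35 2-32-7-28 0-17 5-23 12-15 10-19 19-9 12-13 26-11 11-37 12-38 5-12 5-10 16-4 13 5 40 9 28 5 9 19 19 15 10 20 0 42 7 13 0 22 3 10 5 12 16 22 46 18 24 8 21 0 7 9 28 16 27 18 21 23 18 30 17 14 3 13-5 37-26 18-9 13-1 62-42 41-46 16-25 9-18 6-29 5-11 15-11 10-1-10-10-8-20-2-32 9-20 18-21 0-125-34-21-37-38-6-4-10 0-25 9-14 0-26-10-36-19-14-10z"/><path data-summit="155 530" d="M42 319l-26 1 1 336 456-1-9-38 0-33 7-17-4-1-13 7-37 26-13 5-14-3-13-7-29-18-24-24-18-27-8-22-9-35-10-16-11-14-22-46-12-16-10-5-22-3-13 0-42-7-20 0-49-33-14-5z"/><path data-summit="88 17" d="M452 16l-435 0-1 302 26 1 28 5 12 5 20 14-14-20-9-28-5-28 0-12 4-13 10-16 12-5 38-5 37-12 11-11 17-31 19-21 20-15 23-12 17-5 28 0 32 7 30 0 8-3 30-27 18-12 15-14 8-23z"/><path data-summit="655 493" d="M649 381l-10 0-15 11-5 11-6 29-9 18-16 25-29 33-19 18-55 37-10 1-6 4-5 16 0 33 5 28 5 11 182-1 0-270z"/><path data-summit="634 17" d="M655 16l-201 0-6 36 12 12 24 14 46 20 14 0 25-9 10 0 6 4 37 38 33 20z"/>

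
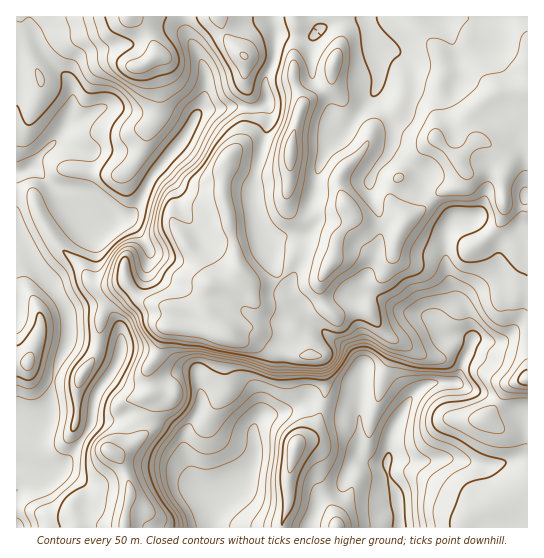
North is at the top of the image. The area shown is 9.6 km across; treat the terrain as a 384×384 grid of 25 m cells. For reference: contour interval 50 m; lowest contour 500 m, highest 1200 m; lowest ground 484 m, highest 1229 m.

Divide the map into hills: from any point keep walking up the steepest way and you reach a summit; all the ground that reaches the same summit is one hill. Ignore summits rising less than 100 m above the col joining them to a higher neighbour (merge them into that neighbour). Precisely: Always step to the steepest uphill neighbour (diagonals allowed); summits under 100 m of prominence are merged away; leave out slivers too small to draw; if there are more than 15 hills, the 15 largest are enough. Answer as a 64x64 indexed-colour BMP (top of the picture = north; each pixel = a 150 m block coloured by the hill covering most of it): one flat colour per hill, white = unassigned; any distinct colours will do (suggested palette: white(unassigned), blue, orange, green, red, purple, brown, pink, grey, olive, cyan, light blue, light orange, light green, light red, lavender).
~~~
<image width="64" height="64" href="data:image/bmp;base64,Qk12CAAAAAAAAHYAAAAoAAAAQAAAAEAAAAABAAQAAAAAAAAIAAATCwAAEwsAABAAAAAAAAAA////ALR3HwAOf/8ALKAsACgn1gC9Z5QAS1aMAMJ34wB/f38AIr28AM++FwDox64AeLv/AIrfmACWmP8A1bDFABERERERERERERERERMzMzMzMzEREREREREREREREREREREREREREREREREREzMzMzMzMRERERERERERERERERERERERERERERERERETMzMzMzMxERERERERERERERERERERERERERERERERERMzMzMzMzMRERERERERERERERERERERERERERERERERETMzMzMzMzMRERERERERERERERERERERERERERERERERETMzMzMzMzEREREREREREREREREREREREREREREREREREzMzMzMzMRERERERERERERERERERERERERERERERERETMzMzMzMzEREREREREREREREREREREREREREREREREREzMzMzMzMxERERERERERERERERERERERERERERERERETMzMzMzMzERERERERERERERERERERERERERERERERERMzMzMzMzMREREREREREREREREREREREREREREREREREzMzMzMzMxERERERERERERERERERERERERERERERERETMzMzMzMzERERERERERERERVVERERERERERERERERERMzMzMzMzMRERERERERERERFVVREREREREREREREREREREzMzMzMxERERERERERERFlVVERERERERERERERERERERETERERERERERERERERZmVVUREREREREREREREREREREREREREREREREREREWZmZVVVERERERERERERERERERERERERERERERERERZmZmZlVVURERERERERERERERERERERERERERERERERZmZmZmVVVRERERERERERERERERERERERERERERERERFmZmZmZVVVERERERERERERERERERERERERERERERERERZmZmZlVVVRERERERERERERERERERERERERERERERERFmZmZmVVVVERERERERERERERERERERERERERERERERERZmZmZVVVURERERERERERERERERERERERERERERERERFhEWZlVVVVERERERERERERERERERERERERERERERERERERERVVVVURERERERERERERERERERERERERERERERERERERFVVVUREREREREREREREREREREREREREREREREREREREVVVVRERERERERERERERERERERERERERERERERERERERVVVVERERERERERERERERERERERERERERERERERERERFVVVEREREREREREREREREREREREREREREREREREREREVVVERERERERERERERERERERERERERERERERERERERERVVERERERERERERERERERERERERERERERERERERERERFVUREREREREREREREREREREREREREREREREREREREREVURERERERERERERERERERERERERERERERERERERERERUREREREREREREREREREREREREREREREREREREREREREREREREREREREREREREREREREREREREREREREREREREREREREREREREREREREREREREREREREREREREREREREREREREREREREREREREREREREREREREREREREREREREREREREREiEREREREREREREREREREREREREREREREREREREREREiIiIhEREREREREREREREREREREREREREREREREREREiIiIiERERERERERERERERERERERERERERERERERERERIiIiIhEREREREREREREREREREREREREREREREREREREiIiIiERERERERERERERERERERERERERERERERERERESIiIiIhEREREREREREREREREREREREREREREREREREREiIiIiERERERERERERERERERERERERERERERERERERESIiIiIhERERERERERERERERERERERERERERERERERERIiIiIiIRERERERERERERERERERERERERERERERERESIiIiIiIiEREREREREREREREREREREREREREREREREiIiIiIiIiIhERERERERERERERERERERERERERERERERIiIiIiIiIiEREREREREREREREREREREREREREREREREiIiIiIiIiIhERERERERERERERERERERERERERERERERIiIiIiIiIiIREREREREREREREREREREREREREREREREiIiIiIiIiIkRBERERERERERERERERERERERERERERESIiIiIiIiIiRERERBERERERERERERERERERERERERERIiIiIiIiIiIkREREEREREREREREREREREREREREREREiIiIiIiIiIiREREQREREREREREREREREREREREREREiIiIiIiIiIiJERERBEREREREREREREREREREREREREiIiIiIiIiIiJEREREQREREREREREREREREREREREREiIiIiIiIiIiIkRERERBEREREREREREREREREREREREiIiIiIiIiIiIiREREREERERERERERERERERERERERESIiIiIiIiIiIiREREREQRERERERERERERERERERERESIiIiIiIiIiIiJERERERBERERERERERERERERERERERIiIiIiIiIiIiJEREREREEREREREREREREREREREREREiIiIiIiIiIiIkREREREQRERERERERERERERERERER"/>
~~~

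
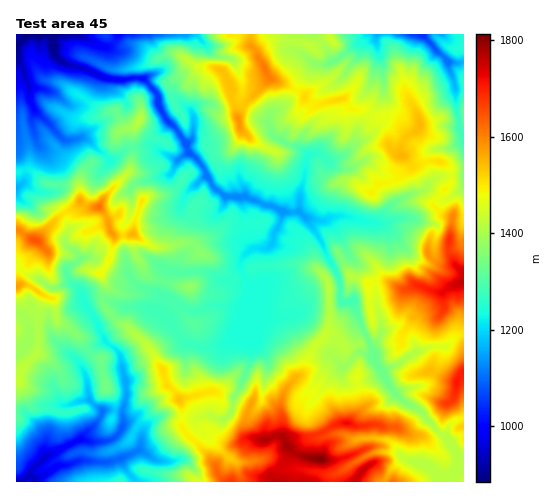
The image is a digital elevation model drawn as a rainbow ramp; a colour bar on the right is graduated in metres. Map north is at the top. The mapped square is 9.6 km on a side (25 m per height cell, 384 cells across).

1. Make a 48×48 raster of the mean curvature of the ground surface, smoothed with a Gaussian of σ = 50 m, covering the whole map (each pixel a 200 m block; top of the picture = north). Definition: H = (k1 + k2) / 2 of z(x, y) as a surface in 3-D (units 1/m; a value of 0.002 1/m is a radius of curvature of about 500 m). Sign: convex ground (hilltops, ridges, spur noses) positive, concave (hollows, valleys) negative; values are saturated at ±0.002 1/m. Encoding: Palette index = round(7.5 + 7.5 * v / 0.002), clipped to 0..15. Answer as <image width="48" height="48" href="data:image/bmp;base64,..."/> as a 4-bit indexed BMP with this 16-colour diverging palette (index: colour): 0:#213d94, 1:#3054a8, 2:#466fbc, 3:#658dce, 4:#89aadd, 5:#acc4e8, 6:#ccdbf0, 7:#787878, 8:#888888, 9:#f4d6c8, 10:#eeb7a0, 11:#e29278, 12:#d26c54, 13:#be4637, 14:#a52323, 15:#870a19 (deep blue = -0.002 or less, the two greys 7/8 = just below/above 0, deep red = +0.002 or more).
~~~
<image width="48" height="48" href="data:image/bmp;base64,Qk32BAAAAAAAAHYAAAAoAAAAMAAAADAAAAABAAQAAAAAAIAEAAATCwAAEwsAABAAAAAAAAAAlD0hAKhUMAC8b0YAzo1lAN2qiQDoxKwA8NvMAHh4eACIiIgAyNb0AKC37gB4kuIAVGzSADdGvgAjI6UAGQqHADJZy9u7vBZnmNRruWqqiJh1adYi26p3eOKYImd1Zd/JaXKuVId6hkRXQI/INmVXd6glvENVMVgREAbsMVITl639ziDuYjVqpqhVFd2u6lJpl32TeamDu3eIFe92JYaqVrV3xQIxHNKIielWfO36qYdIowAgObvGKcdUeXN9gNR8naaIaKiYy4jKRrud3qxTbNdDiXYb8GolvGaFF5S2tSJZ/7vsvKQNI3i73v+gsZOUGWZYYtSG42Vmh5VGp0B8pIhWQxVFsKpKz4d4sL0aw3VqZ2u0UBfP9qmparKv8ly4i5u8sF8o11hZZ3mnFsyFqMllitCOsFZ7xWirxw8nvYaGdYZySVE2q6d2iZCdgGSMlEuEfB1WbNlnWNpirtyXjapnqUSrYJivyGpkSYiEmIl4U8g2NZilXGm6dEm+kYi4RXdmZnVXh5lleFU45Ba3SYanVYlUBmvXZWVmd2Znd4uWiphJrFQjOoa0Z8uQqs13dniHd3d3d2jImJKHqkiYRaa0qqc1m8ZWZ5mId3d3d2V7h2PTWHepVneV13couYVneJiZh3d3dmVciSm1lZauZmd0o1RthGZneFVnd3d4h3VeWB11qFZrlHKP9lSYWId3dYh4h3d3iHZfFA1WqlZqaNnyeURpmIdmecp4iHd3d3ZPHB1GvavLqPgHojRsWGeZmat2eGd3d3V/DY57yPtKm2VOYe7+VWqGZURWd3mHd4n6D3aISoOUSlleQjgto3xEd5mahnmZmYqwmDfFWDRl2VWPqURmwJJZhnq6eEdndmeB9JyGVRumtU35UnpE0oz7u6l2Z4ZyiIo4lrl4dWuX8q3YQ8xn+flFhoiZh4ijmJlLWId3Znjj8tV+szVsgcZmd2Z4l4ioXaOGiGVVeWNA4cYG6JhLmXlHZYh1qYrNJzN0REVGVDKJ9kCbq7r9Li9FZIiZbYkQSUqYdmekeonWmFpzNPlPEy/blnvJAAGYqil3do33MmmXNkZoZMcX9BeXmjSwyluYiTmcmtuqqVRMw4Xblsczv2RELMUMmIh3eFiIy6aompdEpNuFRJpzSviKWPoNhWdpllalRDtod6pnxkpldnvlFsVqUKDIlUVZx2aEWJJmq4i/1FpGmIpEpIdzvQvGq1fP6kRGg3uJqYUjRHlbcSNaxnV78wqWTL+UF2lFuUWMeWiMkoaJG3No28d4sLeGTfhTeWmma0lIaKqKgaWgeqp0eb+2C7N3f6NGmLWaeWeGd3yYkbUayomcpW+Qn0W4b6JVaotmeaiJhptrsbGvoliZxl9A90RRiqlURLi7mXp3abhldbGzG+t1aO9Q1ZeGyW2GVrpXrWSiipinRKFnzriJhbgOyLiGyli72YiWOMWiu5iXRYXayHcAEQAHp4d5xmitl3aKg9ljmrepC1uIUAC/3v/UOJz/4mf3V5VSto1TvLaZBk14Gv+3VVfNjudSAEzFV2W1GVpEt4tROF2GTMlCV3qZ7YYDjM2GVnuX5Ug4yYwH6nZGdUOdd2UTESON14lHeId9lmg9cwCdeQ=="/>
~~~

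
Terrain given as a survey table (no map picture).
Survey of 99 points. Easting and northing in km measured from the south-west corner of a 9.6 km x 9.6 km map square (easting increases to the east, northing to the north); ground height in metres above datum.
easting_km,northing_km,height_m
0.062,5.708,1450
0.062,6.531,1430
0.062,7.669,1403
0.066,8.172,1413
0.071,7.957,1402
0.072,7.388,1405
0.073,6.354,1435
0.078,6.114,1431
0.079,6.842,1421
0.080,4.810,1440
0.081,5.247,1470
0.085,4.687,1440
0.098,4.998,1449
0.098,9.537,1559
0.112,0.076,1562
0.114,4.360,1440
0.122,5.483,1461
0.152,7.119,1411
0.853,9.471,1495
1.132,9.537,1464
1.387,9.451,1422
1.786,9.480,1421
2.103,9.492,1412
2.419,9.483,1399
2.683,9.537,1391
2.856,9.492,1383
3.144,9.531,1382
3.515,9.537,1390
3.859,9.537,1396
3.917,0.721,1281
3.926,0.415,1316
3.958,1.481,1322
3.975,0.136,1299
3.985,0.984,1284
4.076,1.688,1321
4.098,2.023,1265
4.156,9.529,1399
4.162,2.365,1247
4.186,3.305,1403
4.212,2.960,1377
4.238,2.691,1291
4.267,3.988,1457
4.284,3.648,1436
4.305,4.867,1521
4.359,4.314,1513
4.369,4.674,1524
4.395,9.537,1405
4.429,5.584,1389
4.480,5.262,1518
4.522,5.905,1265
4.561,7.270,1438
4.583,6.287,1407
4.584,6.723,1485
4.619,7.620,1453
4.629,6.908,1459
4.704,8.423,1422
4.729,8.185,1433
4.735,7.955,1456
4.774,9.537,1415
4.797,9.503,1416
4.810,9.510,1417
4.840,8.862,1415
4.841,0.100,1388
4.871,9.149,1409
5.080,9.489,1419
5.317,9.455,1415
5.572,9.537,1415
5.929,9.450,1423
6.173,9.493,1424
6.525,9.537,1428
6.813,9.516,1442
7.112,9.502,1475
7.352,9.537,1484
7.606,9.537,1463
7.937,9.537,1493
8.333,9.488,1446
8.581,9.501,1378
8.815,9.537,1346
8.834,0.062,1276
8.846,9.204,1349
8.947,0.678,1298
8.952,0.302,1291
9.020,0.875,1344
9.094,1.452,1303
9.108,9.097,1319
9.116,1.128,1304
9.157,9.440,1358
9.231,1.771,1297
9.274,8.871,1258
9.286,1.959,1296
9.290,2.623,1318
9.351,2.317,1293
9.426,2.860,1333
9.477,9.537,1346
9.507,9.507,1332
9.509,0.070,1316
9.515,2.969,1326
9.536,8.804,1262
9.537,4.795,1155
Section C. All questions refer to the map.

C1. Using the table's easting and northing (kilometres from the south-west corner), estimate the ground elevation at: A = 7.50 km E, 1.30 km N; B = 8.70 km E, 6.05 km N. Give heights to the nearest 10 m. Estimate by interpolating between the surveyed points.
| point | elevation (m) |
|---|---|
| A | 1270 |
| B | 1260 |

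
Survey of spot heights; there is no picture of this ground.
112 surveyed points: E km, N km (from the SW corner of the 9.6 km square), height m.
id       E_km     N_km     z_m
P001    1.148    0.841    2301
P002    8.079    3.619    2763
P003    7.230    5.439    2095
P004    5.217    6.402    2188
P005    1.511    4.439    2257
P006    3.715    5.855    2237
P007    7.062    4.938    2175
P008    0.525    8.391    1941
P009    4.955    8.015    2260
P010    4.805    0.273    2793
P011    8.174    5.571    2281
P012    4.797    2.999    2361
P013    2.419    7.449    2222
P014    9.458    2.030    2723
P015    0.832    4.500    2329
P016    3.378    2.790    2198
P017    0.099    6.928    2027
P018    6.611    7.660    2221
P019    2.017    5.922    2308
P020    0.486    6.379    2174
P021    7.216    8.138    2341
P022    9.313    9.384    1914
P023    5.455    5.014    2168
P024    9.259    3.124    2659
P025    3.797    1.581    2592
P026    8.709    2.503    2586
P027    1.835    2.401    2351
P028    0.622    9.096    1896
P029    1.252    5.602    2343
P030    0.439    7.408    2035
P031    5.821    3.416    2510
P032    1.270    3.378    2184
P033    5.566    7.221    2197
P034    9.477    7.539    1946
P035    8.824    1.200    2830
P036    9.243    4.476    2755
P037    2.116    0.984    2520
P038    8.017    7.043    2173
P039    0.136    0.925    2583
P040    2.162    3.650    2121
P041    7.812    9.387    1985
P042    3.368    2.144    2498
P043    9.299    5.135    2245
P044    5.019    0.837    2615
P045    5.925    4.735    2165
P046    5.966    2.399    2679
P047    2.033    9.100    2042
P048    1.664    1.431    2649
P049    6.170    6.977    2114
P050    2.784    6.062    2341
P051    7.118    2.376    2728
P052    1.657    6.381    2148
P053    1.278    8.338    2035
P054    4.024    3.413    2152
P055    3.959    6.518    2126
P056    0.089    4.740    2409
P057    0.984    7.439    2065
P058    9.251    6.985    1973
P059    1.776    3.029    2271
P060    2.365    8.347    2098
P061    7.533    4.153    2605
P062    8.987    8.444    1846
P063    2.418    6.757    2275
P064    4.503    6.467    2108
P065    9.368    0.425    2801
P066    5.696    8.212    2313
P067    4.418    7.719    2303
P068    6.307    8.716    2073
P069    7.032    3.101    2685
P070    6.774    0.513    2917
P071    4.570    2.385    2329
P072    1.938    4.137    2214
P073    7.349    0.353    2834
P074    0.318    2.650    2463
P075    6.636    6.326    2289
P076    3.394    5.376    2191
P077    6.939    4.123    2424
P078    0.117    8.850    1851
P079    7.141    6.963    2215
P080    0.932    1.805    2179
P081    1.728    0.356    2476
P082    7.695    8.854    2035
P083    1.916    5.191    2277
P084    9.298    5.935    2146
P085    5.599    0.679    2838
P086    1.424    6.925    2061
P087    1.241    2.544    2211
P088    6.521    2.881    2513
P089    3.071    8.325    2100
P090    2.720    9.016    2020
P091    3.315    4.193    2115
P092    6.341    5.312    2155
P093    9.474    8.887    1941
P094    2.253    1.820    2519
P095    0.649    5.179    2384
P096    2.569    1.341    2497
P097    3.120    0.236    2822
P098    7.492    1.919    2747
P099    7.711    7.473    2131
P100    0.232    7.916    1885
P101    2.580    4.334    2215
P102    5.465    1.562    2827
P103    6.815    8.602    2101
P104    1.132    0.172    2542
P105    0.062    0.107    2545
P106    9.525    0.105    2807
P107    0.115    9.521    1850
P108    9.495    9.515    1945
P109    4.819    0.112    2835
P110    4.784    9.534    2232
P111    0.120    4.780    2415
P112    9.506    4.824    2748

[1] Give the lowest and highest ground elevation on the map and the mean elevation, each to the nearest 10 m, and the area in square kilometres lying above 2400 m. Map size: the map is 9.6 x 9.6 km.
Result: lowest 1810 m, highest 2960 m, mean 2340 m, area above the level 31.8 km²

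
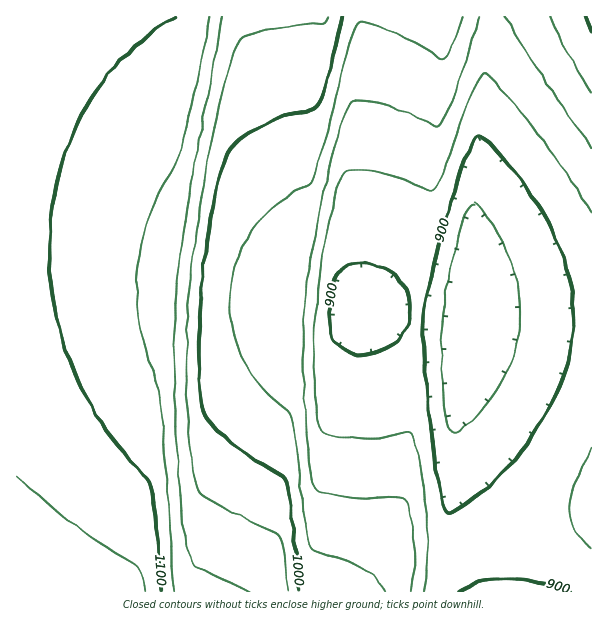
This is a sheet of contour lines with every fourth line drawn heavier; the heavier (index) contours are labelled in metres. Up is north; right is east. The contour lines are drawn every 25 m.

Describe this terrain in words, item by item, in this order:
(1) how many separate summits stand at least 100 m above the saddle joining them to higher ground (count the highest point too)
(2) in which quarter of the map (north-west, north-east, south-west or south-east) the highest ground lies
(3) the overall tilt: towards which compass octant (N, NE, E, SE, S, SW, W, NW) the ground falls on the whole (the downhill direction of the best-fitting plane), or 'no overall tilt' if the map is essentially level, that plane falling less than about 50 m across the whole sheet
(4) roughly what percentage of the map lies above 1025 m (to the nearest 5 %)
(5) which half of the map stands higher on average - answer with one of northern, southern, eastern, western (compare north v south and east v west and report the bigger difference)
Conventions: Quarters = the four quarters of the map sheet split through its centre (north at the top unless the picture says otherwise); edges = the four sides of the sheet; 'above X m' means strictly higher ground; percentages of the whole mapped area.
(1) There is 1 summit with 100 m or more of prominence.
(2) Look to the south-west quarter for the highest ground.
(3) On the whole the ground falls towards the east.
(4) Roughly 35 % of the ground is higher than 1025 m.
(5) The western half stands higher on average than the eastern half.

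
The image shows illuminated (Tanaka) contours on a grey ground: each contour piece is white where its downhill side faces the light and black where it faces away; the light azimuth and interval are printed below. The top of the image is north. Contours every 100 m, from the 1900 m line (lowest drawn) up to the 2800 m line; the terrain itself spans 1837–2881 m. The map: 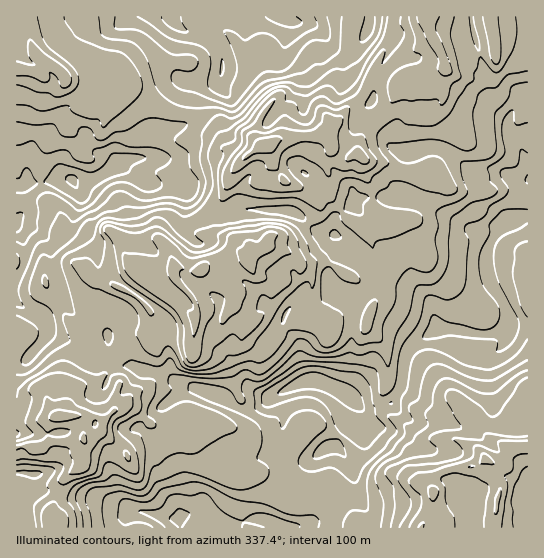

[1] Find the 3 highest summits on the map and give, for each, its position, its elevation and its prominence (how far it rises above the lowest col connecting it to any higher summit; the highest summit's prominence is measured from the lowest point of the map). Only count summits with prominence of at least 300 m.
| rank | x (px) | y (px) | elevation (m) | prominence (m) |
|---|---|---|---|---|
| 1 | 265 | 146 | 2881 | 1044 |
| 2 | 250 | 258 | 2859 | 403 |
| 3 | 62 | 417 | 2840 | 404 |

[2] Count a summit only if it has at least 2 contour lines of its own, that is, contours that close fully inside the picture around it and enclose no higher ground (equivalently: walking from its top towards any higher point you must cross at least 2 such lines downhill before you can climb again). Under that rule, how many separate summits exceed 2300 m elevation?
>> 2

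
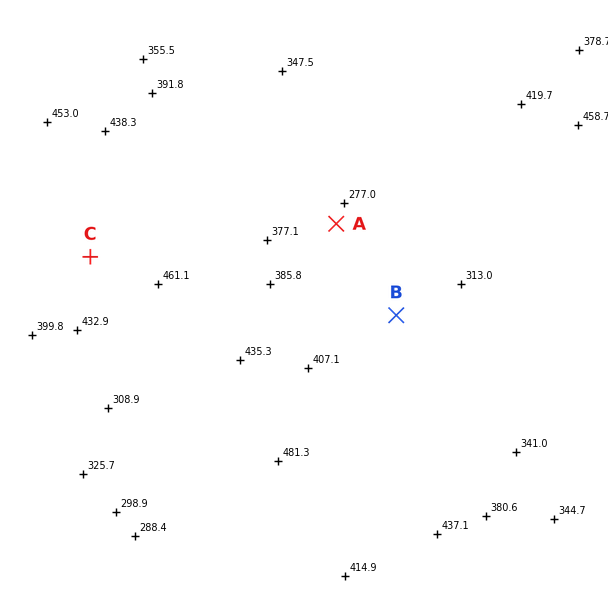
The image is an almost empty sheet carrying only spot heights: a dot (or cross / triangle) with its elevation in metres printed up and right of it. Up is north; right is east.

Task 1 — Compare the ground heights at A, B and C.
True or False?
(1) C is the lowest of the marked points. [False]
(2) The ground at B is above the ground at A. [True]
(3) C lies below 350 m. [False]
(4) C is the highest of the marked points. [True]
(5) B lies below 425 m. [True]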